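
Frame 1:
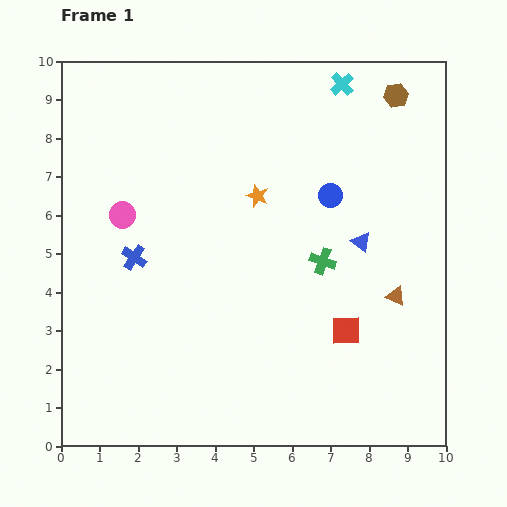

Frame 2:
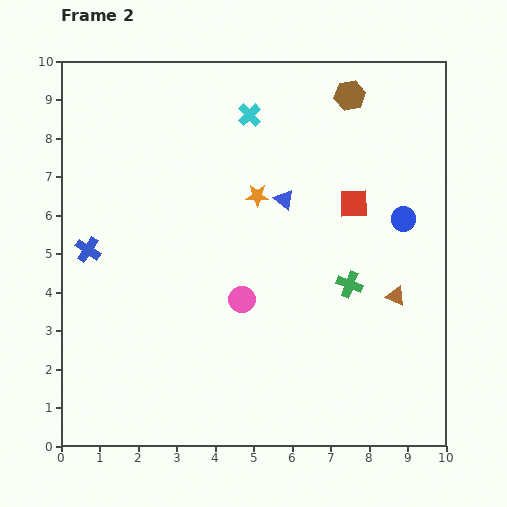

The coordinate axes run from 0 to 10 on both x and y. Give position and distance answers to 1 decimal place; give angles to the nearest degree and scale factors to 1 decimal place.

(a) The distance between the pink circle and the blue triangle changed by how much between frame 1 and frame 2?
-3.4

Distance in frame 1: 6.2. Distance in frame 2: 2.8.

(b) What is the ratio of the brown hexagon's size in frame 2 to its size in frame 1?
1.3×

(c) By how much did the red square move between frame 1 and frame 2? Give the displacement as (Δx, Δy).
(0.2, 3.3)

The red square was at (7.4, 3.0) in frame 1 and (7.6, 6.3) in frame 2.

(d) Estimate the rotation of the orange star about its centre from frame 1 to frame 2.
20° counter-clockwise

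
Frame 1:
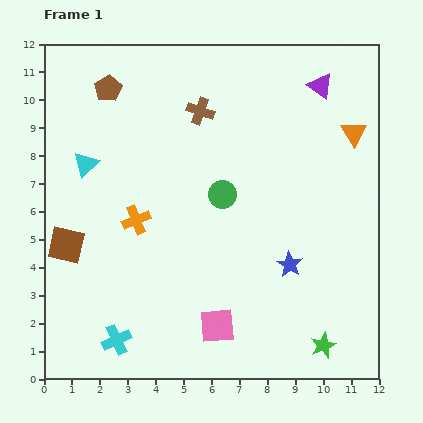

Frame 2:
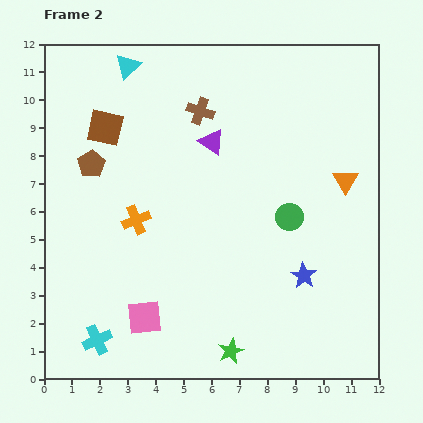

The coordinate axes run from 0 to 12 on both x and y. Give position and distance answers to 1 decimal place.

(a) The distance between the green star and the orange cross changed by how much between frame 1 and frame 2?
-2.3

Distance in frame 1: 8.1. Distance in frame 2: 5.8.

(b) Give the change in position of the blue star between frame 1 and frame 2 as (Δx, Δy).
(0.5, -0.4)

The blue star was at (8.8, 4.1) in frame 1 and (9.3, 3.7) in frame 2.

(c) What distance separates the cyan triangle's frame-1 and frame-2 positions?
3.8

The cyan triangle moved from (1.5, 7.7) to (3.0, 11.2), a distance of √(1.5² + 3.5²) ≈ 3.8.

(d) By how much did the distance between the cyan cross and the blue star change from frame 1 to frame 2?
+0.9

Distance in frame 1: 6.8. Distance in frame 2: 7.7.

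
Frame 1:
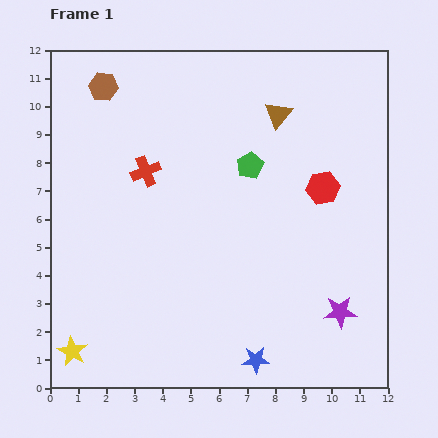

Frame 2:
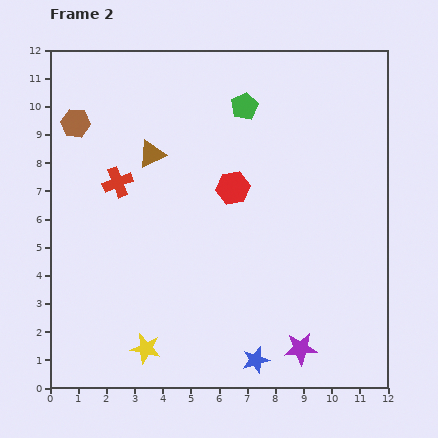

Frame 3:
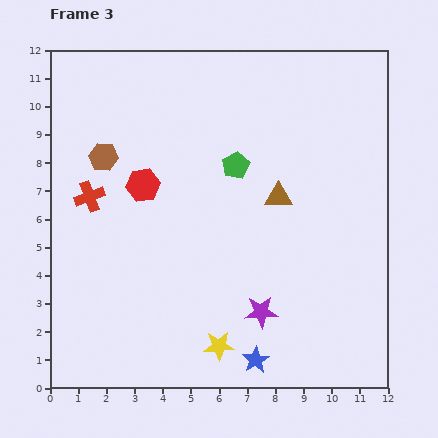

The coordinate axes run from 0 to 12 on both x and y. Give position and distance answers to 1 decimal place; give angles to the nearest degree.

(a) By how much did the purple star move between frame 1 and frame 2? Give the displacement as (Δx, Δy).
(-1.4, -1.3)

The purple star was at (10.3, 2.7) in frame 1 and (8.9, 1.4) in frame 2.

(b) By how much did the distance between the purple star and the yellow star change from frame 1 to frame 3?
-7.7

Distance in frame 1: 9.6. Distance in frame 3: 1.9.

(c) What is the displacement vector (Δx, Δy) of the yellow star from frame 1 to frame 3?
(5.2, 0.2)

The yellow star was at (0.8, 1.3) in frame 1 and (6.0, 1.5) in frame 3.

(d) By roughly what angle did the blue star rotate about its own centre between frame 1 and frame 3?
30° counter-clockwise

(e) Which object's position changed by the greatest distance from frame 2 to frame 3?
the brown triangle

(moved 4.7; next 3.2)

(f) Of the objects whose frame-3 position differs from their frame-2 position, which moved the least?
the red cross

(moved 1.1)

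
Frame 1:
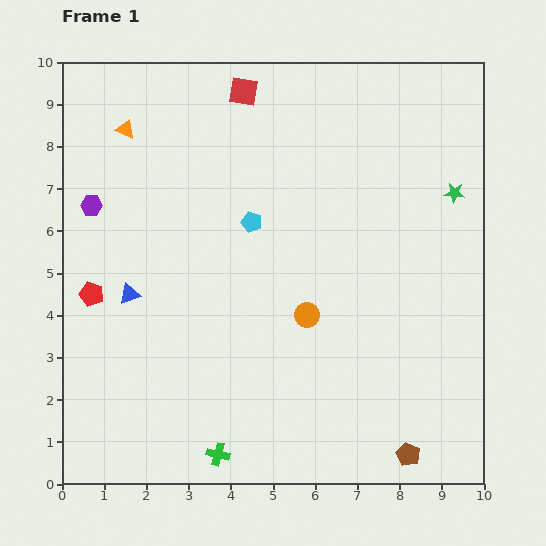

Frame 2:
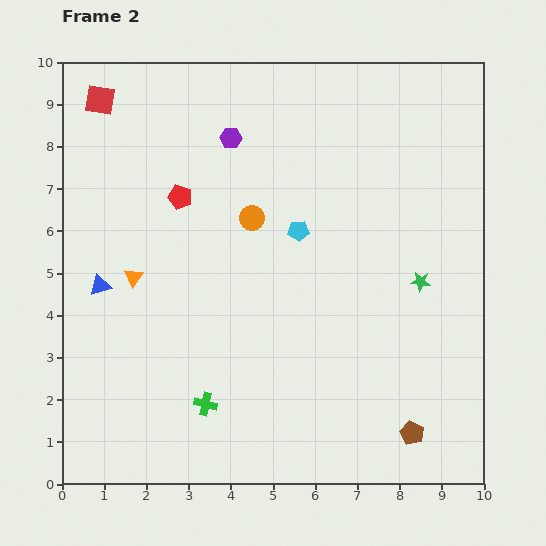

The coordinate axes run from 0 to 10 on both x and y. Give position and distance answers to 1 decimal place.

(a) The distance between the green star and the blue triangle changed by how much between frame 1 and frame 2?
-0.5

Distance in frame 1: 8.1. Distance in frame 2: 7.6.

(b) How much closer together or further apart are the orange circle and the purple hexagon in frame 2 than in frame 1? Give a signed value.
-3.7

Distance in frame 1: 5.7. Distance in frame 2: 2.0.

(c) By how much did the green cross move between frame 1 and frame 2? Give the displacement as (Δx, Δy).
(-0.3, 1.2)

The green cross was at (3.7, 0.7) in frame 1 and (3.4, 1.9) in frame 2.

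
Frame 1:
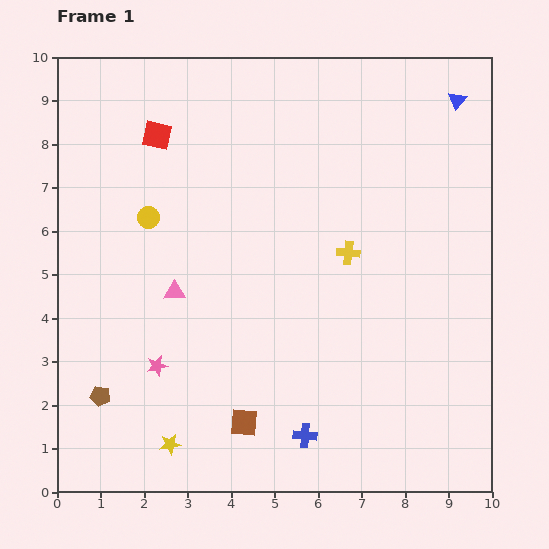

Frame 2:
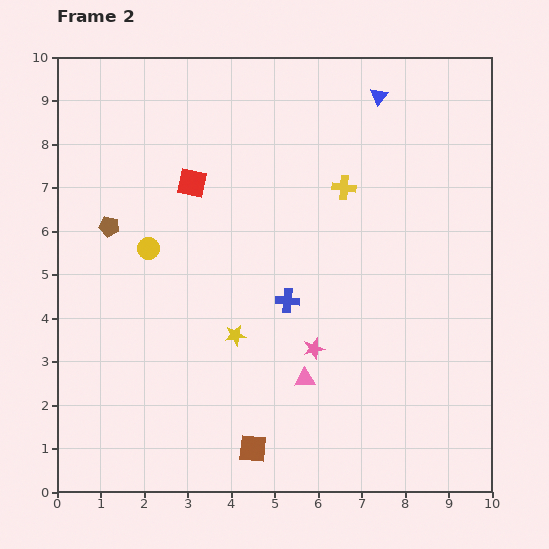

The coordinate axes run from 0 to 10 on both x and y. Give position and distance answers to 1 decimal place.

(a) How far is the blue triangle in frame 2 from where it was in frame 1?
1.8

The blue triangle moved from (9.2, 9.0) to (7.4, 9.1), a distance of √(1.8² + 0.1²) ≈ 1.8.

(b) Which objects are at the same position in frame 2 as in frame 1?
none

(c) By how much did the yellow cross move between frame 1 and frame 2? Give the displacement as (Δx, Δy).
(-0.1, 1.5)

The yellow cross was at (6.7, 5.5) in frame 1 and (6.6, 7.0) in frame 2.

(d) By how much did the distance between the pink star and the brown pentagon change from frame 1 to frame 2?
+4.0

Distance in frame 1: 1.5. Distance in frame 2: 5.5.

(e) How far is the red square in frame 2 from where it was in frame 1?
1.4

The red square moved from (2.3, 8.2) to (3.1, 7.1), a distance of √(0.8² + 1.1²) ≈ 1.4.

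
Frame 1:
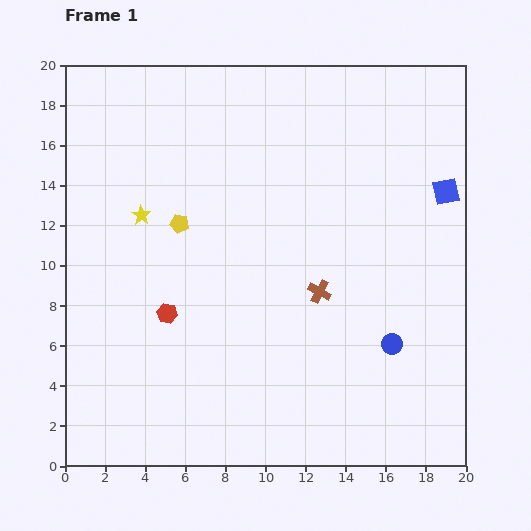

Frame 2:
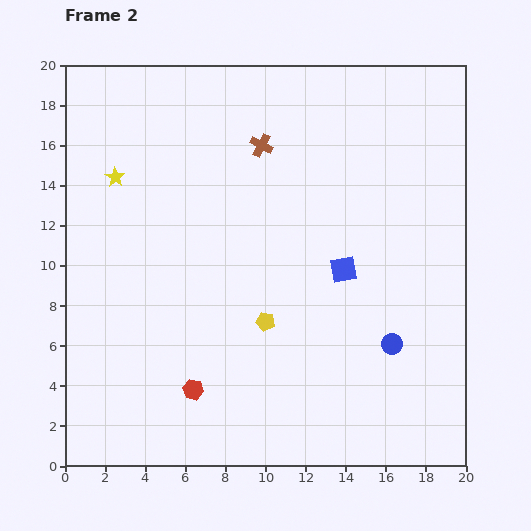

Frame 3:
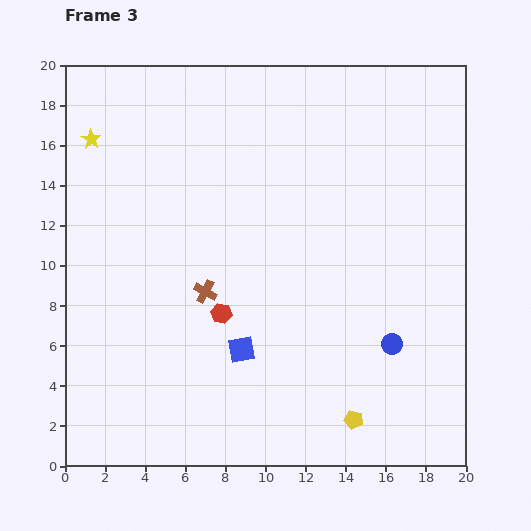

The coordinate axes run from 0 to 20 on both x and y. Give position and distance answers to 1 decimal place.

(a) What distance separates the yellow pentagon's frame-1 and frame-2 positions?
6.5

The yellow pentagon moved from (5.7, 12.1) to (10.0, 7.2), a distance of √(4.3² + 4.9²) ≈ 6.5.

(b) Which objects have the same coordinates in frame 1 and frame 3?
the blue circle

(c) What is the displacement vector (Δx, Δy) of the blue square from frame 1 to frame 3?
(-10.2, -7.9)

The blue square was at (19.0, 13.7) in frame 1 and (8.8, 5.8) in frame 3.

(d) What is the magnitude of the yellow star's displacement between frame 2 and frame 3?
2.2

The yellow star moved from (2.5, 14.4) to (1.3, 16.3), a distance of √(1.2² + 1.9²) ≈ 2.2.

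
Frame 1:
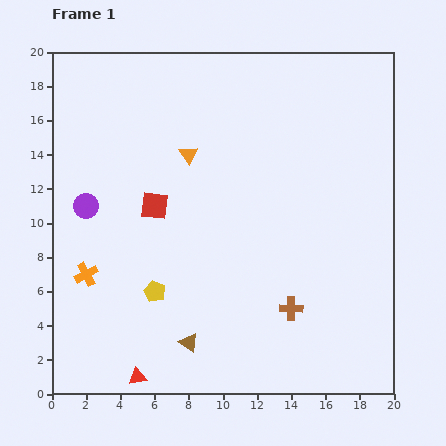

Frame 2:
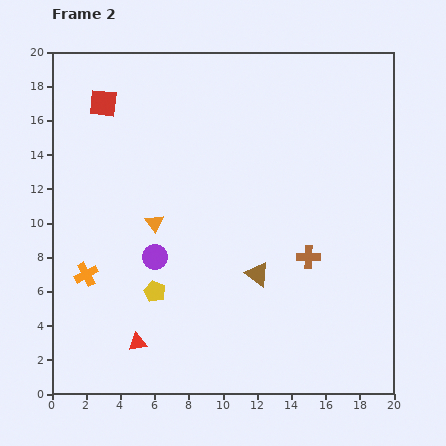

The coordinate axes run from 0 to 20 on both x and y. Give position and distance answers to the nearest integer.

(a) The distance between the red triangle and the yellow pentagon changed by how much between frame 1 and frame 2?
-2

Distance in frame 1: 5. Distance in frame 2: 3.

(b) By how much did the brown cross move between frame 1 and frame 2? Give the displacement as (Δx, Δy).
(1, 3)

The brown cross was at (14, 5) in frame 1 and (15, 8) in frame 2.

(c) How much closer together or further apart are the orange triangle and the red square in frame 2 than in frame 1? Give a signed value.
+4

Distance in frame 1: 4. Distance in frame 2: 8.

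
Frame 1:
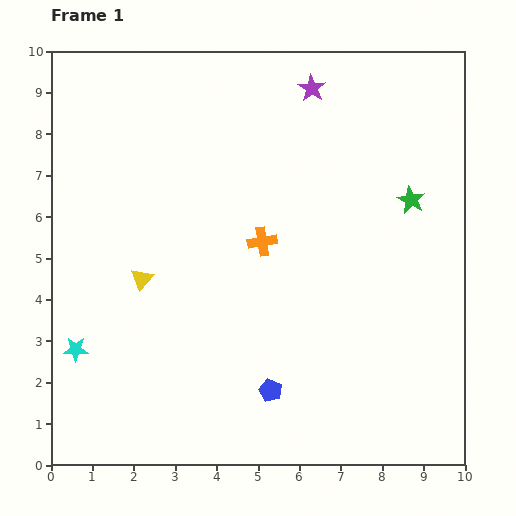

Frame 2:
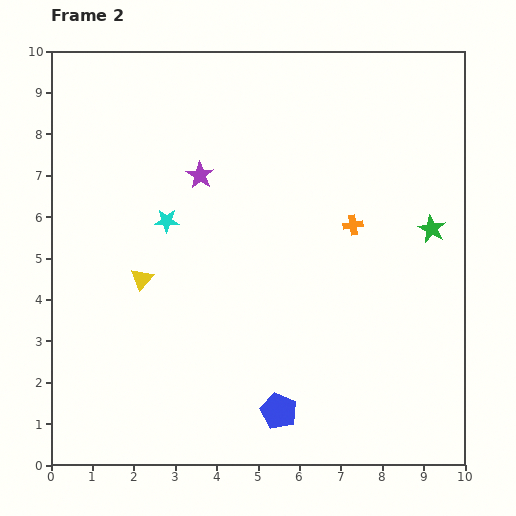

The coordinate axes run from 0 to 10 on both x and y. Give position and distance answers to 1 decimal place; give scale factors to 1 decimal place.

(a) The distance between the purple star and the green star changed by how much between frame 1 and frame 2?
+2.1

Distance in frame 1: 3.6. Distance in frame 2: 5.7.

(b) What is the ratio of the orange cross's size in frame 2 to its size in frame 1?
0.7×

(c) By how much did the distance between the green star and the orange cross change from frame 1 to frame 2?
-1.8

Distance in frame 1: 3.7. Distance in frame 2: 1.9.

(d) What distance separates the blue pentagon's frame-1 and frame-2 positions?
0.5

The blue pentagon moved from (5.3, 1.8) to (5.5, 1.3), a distance of √(0.2² + 0.5²) ≈ 0.5.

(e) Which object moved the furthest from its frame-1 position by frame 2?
the cyan star

(moved 3.8; next 3.4)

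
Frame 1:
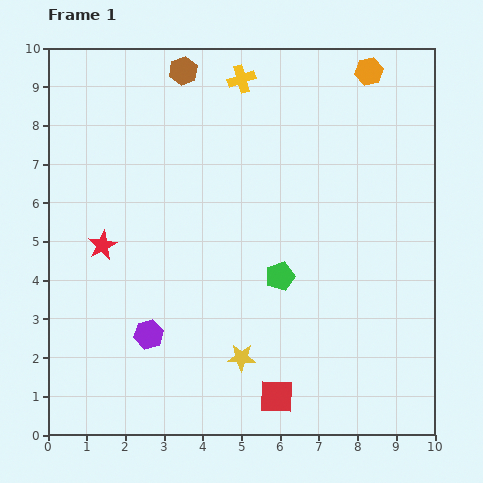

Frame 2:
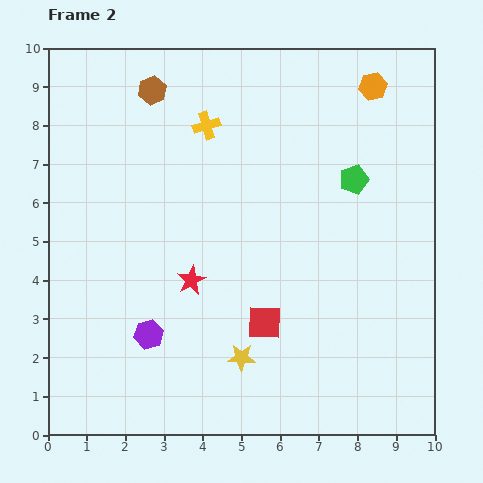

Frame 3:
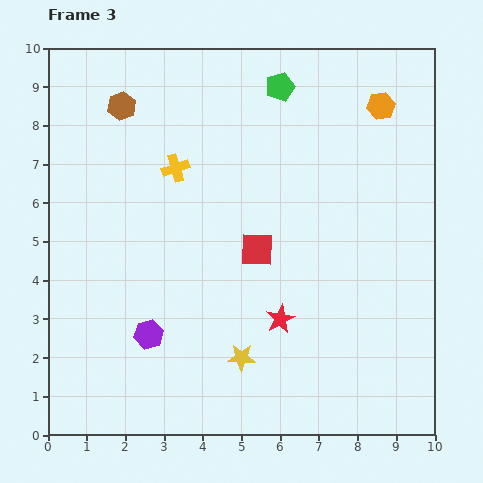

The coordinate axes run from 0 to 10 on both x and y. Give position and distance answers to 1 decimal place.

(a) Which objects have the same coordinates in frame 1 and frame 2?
the yellow star, the purple hexagon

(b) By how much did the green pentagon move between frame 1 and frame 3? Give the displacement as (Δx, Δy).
(0.0, 4.9)

The green pentagon was at (6.0, 4.1) in frame 1 and (6.0, 9.0) in frame 3.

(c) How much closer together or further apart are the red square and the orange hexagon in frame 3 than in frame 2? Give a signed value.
-1.8

Distance in frame 2: 6.7. Distance in frame 3: 4.9.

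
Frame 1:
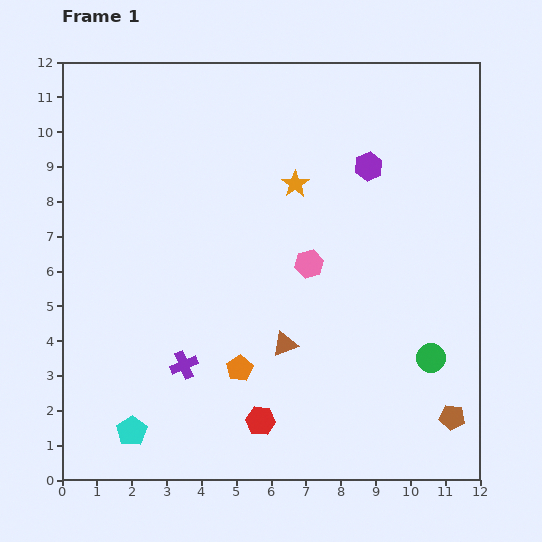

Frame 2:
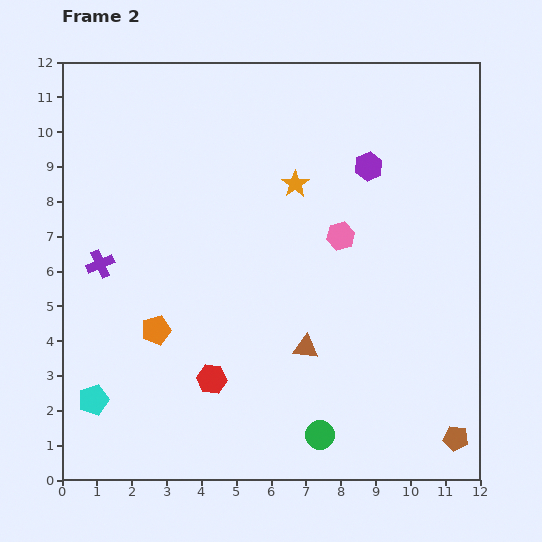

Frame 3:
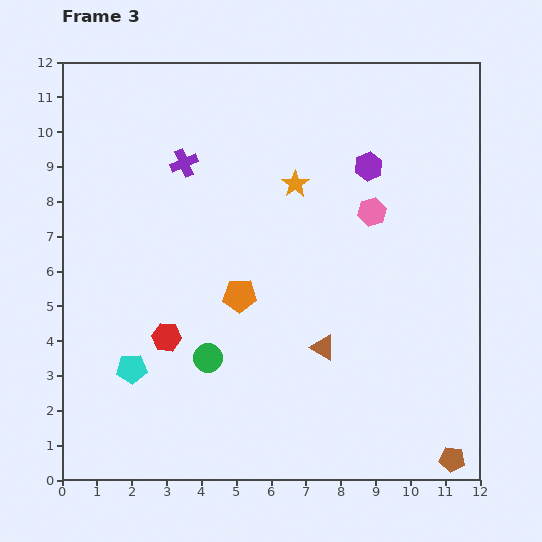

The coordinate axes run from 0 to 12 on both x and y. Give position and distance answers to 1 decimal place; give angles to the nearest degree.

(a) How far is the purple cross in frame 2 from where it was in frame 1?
3.8

The purple cross moved from (3.5, 3.3) to (1.1, 6.2), a distance of √(2.4² + 2.9²) ≈ 3.8.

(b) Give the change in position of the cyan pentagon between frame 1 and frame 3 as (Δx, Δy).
(0.0, 1.8)

The cyan pentagon was at (2.0, 1.4) in frame 1 and (2.0, 3.2) in frame 3.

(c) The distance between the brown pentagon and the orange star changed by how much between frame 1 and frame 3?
+1.0

Distance in frame 1: 8.1. Distance in frame 3: 9.1.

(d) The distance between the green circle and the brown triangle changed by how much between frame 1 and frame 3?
-0.9

Distance in frame 1: 4.2. Distance in frame 3: 3.3.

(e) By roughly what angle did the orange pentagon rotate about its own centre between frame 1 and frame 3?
31° clockwise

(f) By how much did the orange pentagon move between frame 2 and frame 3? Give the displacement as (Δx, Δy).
(2.4, 1.0)

The orange pentagon was at (2.7, 4.3) in frame 2 and (5.1, 5.3) in frame 3.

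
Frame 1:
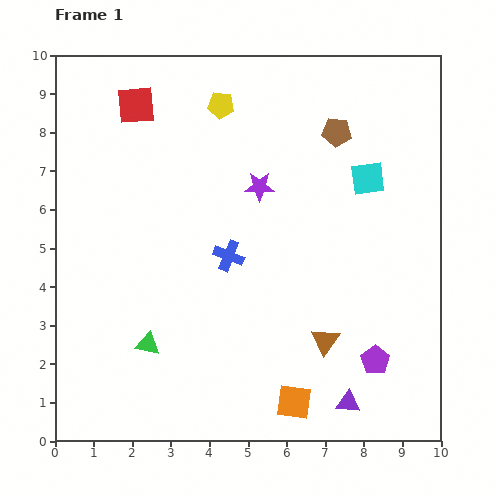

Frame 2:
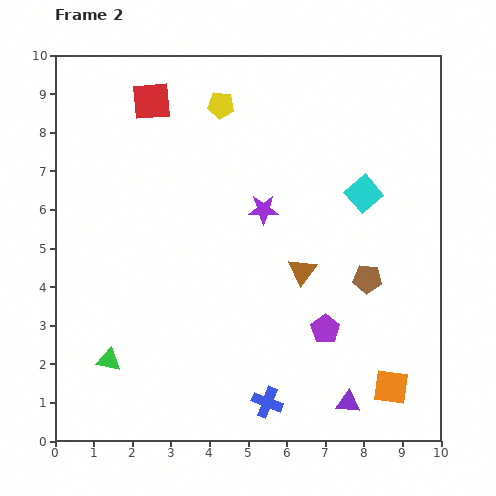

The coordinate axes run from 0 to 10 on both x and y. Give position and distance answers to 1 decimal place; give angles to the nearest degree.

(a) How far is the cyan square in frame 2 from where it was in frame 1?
0.4

The cyan square moved from (8.1, 6.8) to (8.0, 6.4), a distance of √(0.1² + 0.4²) ≈ 0.4.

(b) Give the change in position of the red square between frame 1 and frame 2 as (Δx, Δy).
(0.4, 0.1)

The red square was at (2.1, 8.7) in frame 1 and (2.5, 8.8) in frame 2.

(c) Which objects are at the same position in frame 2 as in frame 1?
the purple triangle, the yellow pentagon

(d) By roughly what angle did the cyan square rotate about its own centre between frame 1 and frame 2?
34° counter-clockwise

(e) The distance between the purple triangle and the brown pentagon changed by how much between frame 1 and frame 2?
-3.8

Distance in frame 1: 7.0. Distance in frame 2: 3.2.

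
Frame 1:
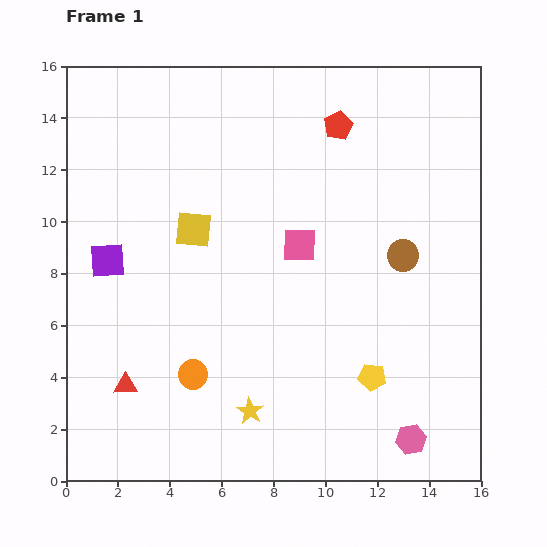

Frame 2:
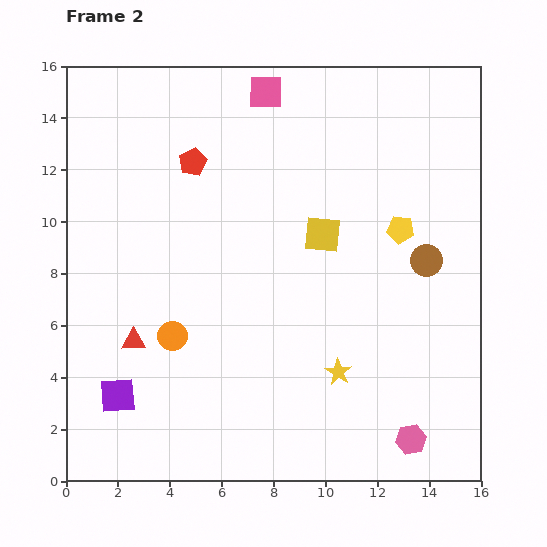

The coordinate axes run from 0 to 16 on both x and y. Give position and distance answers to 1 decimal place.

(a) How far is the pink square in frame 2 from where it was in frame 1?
6.0

The pink square moved from (9.0, 9.1) to (7.7, 15.0), a distance of √(1.3² + 5.9²) ≈ 6.0.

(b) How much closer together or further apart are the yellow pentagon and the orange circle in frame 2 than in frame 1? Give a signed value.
+2.8

Distance in frame 1: 6.9. Distance in frame 2: 9.7.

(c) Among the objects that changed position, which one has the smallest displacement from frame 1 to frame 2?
the brown circle

(moved 0.9)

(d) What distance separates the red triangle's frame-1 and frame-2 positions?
1.7

The red triangle moved from (2.3, 3.7) to (2.6, 5.4), a distance of √(0.3² + 1.7²) ≈ 1.7.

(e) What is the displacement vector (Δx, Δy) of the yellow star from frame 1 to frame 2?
(3.4, 1.5)

The yellow star was at (7.1, 2.7) in frame 1 and (10.5, 4.2) in frame 2.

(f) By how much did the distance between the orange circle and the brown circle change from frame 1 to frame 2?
+0.9

Distance in frame 1: 9.3. Distance in frame 2: 10.2.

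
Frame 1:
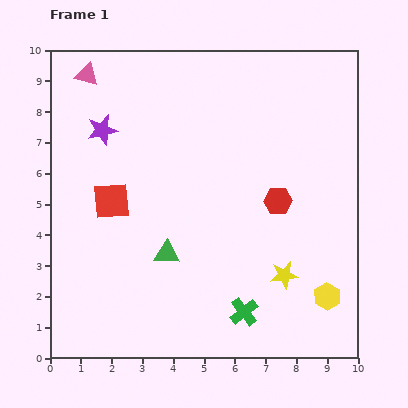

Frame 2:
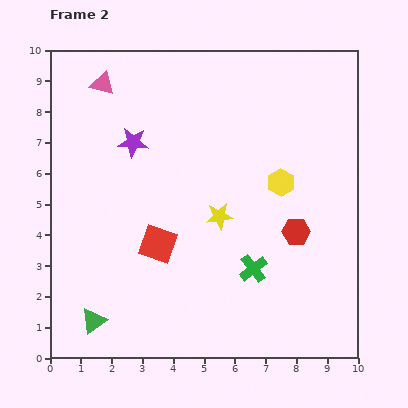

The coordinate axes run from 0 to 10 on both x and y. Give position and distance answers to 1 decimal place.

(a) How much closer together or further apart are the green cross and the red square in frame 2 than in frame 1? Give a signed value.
-2.4

Distance in frame 1: 5.6. Distance in frame 2: 3.2.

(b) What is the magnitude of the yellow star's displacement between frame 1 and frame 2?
2.8

The yellow star moved from (7.6, 2.7) to (5.5, 4.6), a distance of √(2.1² + 1.9²) ≈ 2.8.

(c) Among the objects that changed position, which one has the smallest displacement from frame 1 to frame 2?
the pink triangle

(moved 0.6)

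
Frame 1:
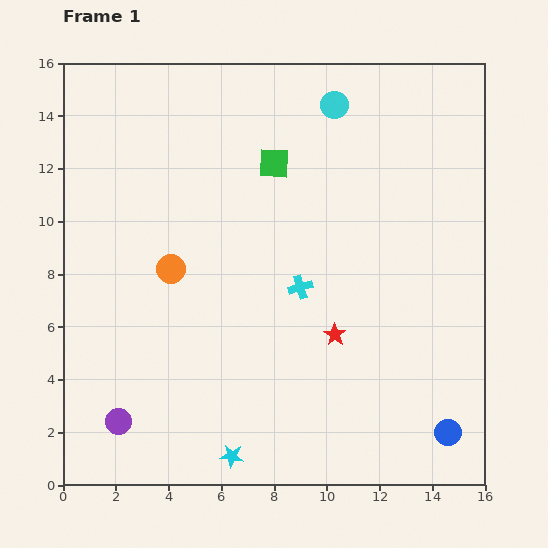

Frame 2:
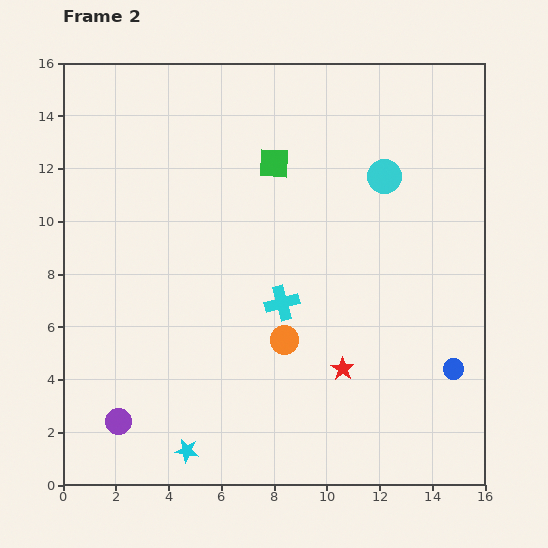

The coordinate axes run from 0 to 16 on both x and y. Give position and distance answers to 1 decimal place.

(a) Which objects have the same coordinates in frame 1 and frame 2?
the purple circle, the green square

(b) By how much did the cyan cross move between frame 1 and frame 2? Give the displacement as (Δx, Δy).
(-0.7, -0.6)

The cyan cross was at (9.0, 7.5) in frame 1 and (8.3, 6.9) in frame 2.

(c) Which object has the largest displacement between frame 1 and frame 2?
the orange circle

(moved 5.1; next 3.3)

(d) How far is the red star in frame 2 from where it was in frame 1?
1.3

The red star moved from (10.3, 5.7) to (10.6, 4.4), a distance of √(0.3² + 1.3²) ≈ 1.3.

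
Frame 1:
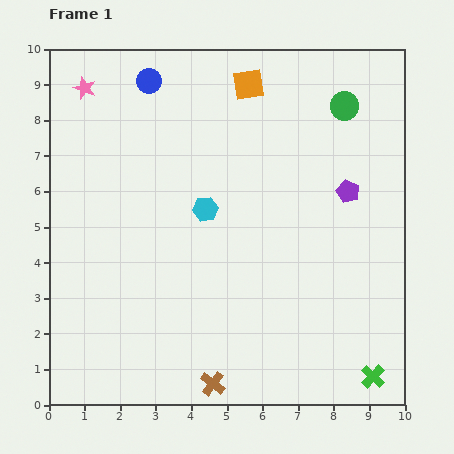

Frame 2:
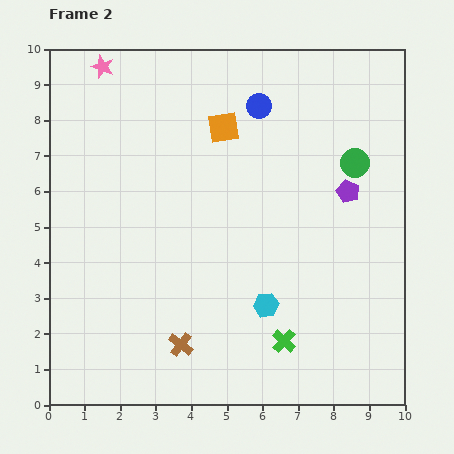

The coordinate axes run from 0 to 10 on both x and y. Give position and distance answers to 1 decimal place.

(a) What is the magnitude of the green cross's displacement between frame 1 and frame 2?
2.7

The green cross moved from (9.1, 0.8) to (6.6, 1.8), a distance of √(2.5² + 1.0²) ≈ 2.7.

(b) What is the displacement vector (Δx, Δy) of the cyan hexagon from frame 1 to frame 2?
(1.7, -2.7)

The cyan hexagon was at (4.4, 5.5) in frame 1 and (6.1, 2.8) in frame 2.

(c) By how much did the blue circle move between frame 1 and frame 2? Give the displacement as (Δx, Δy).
(3.1, -0.7)

The blue circle was at (2.8, 9.1) in frame 1 and (5.9, 8.4) in frame 2.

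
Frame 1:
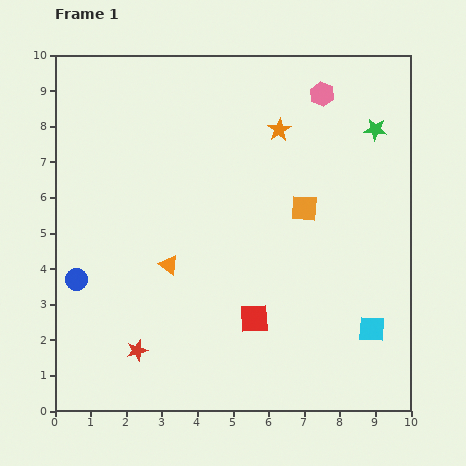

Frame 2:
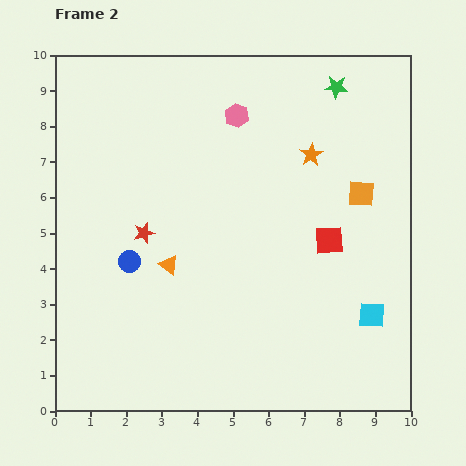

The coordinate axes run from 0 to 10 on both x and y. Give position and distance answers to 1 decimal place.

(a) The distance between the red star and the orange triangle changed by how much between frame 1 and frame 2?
-1.5

Distance in frame 1: 2.6. Distance in frame 2: 1.1.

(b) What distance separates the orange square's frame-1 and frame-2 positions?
1.6

The orange square moved from (7.0, 5.7) to (8.6, 6.1), a distance of √(1.6² + 0.4²) ≈ 1.6.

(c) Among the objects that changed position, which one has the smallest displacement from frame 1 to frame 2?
the cyan square

(moved 0.4)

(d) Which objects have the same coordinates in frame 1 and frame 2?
the orange triangle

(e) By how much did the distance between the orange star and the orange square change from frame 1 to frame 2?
-0.5

Distance in frame 1: 2.3. Distance in frame 2: 1.8.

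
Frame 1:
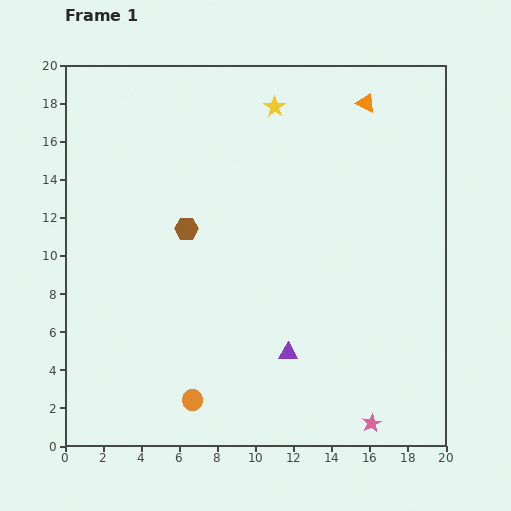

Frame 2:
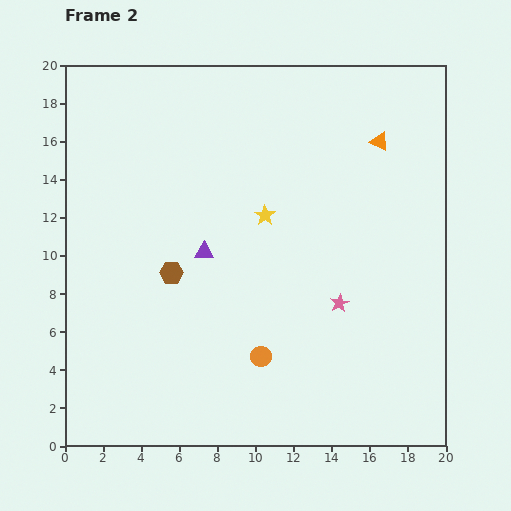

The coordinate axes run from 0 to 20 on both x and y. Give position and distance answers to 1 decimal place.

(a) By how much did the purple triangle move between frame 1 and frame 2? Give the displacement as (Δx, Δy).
(-4.4, 5.3)

The purple triangle was at (11.7, 4.9) in frame 1 and (7.3, 10.2) in frame 2.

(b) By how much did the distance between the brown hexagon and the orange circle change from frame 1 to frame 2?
-2.6

Distance in frame 1: 9.0. Distance in frame 2: 6.4.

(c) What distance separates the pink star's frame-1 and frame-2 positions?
6.5

The pink star moved from (16.1, 1.2) to (14.4, 7.5), a distance of √(1.7² + 6.3²) ≈ 6.5.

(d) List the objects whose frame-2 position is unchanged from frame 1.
none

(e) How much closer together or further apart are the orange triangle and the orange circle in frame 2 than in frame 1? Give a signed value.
-5.2

Distance in frame 1: 18.1. Distance in frame 2: 12.9.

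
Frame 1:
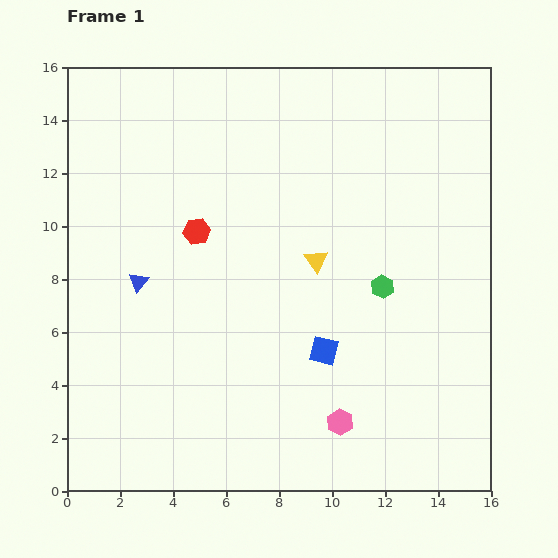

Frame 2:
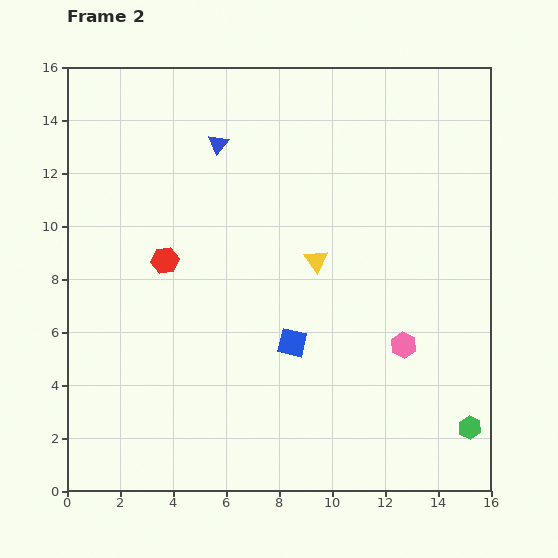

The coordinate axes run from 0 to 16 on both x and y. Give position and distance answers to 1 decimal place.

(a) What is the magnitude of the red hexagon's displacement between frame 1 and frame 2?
1.6

The red hexagon moved from (4.9, 9.8) to (3.7, 8.7), a distance of √(1.2² + 1.1²) ≈ 1.6.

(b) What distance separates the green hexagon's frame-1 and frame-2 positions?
6.2

The green hexagon moved from (11.9, 7.7) to (15.2, 2.4), a distance of √(3.3² + 5.3²) ≈ 6.2.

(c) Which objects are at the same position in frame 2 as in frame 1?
the yellow triangle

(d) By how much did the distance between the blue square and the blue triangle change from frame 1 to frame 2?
+0.5

Distance in frame 1: 7.5. Distance in frame 2: 8.0.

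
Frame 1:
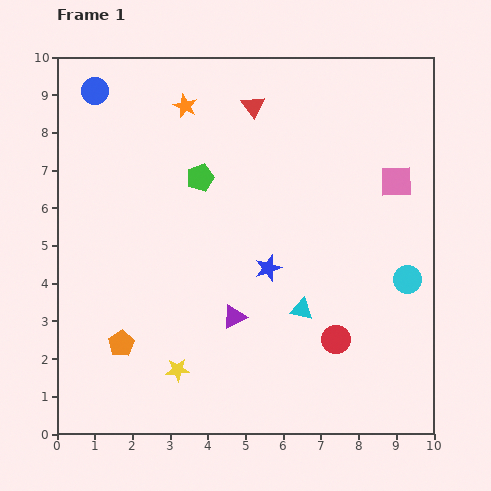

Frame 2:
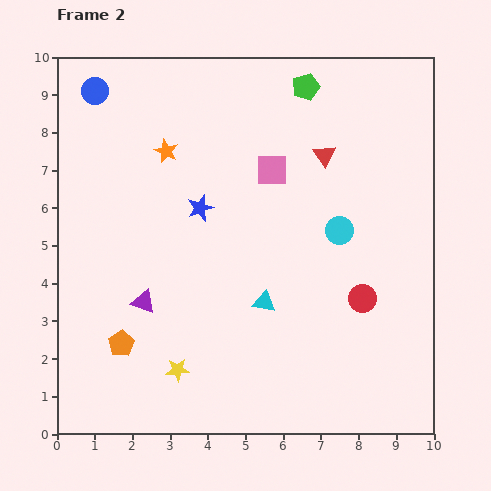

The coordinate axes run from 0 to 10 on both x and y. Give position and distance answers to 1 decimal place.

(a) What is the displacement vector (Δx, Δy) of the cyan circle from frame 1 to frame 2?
(-1.8, 1.3)

The cyan circle was at (9.3, 4.1) in frame 1 and (7.5, 5.4) in frame 2.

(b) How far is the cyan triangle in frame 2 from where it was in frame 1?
1.0

The cyan triangle moved from (6.5, 3.3) to (5.5, 3.5), a distance of √(1.0² + 0.2²) ≈ 1.0.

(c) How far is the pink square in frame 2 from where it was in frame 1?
3.3

The pink square moved from (9.0, 6.7) to (5.7, 7.0), a distance of √(3.3² + 0.3²) ≈ 3.3.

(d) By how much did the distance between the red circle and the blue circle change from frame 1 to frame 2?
-0.2

Distance in frame 1: 9.2. Distance in frame 2: 9.0.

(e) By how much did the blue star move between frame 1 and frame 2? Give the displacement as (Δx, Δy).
(-1.8, 1.6)

The blue star was at (5.6, 4.4) in frame 1 and (3.8, 6.0) in frame 2.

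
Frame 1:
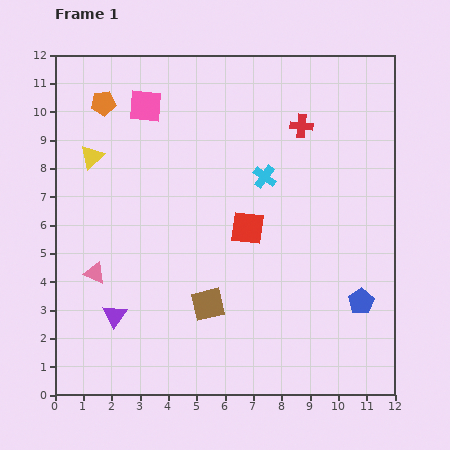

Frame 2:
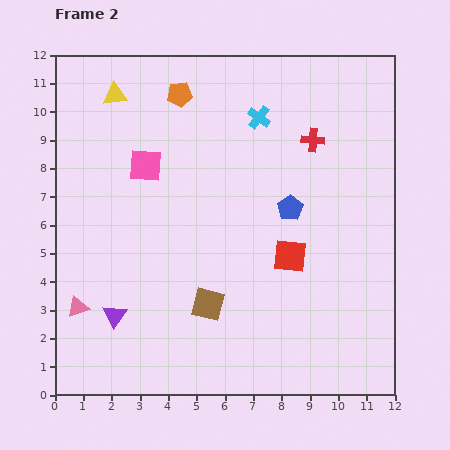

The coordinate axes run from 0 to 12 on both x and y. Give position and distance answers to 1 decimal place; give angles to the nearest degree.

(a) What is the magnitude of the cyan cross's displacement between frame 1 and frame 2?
2.1

The cyan cross moved from (7.4, 7.7) to (7.2, 9.8), a distance of √(0.2² + 2.1²) ≈ 2.1.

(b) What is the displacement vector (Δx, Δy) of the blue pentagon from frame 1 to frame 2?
(-2.5, 3.3)

The blue pentagon was at (10.8, 3.3) in frame 1 and (8.3, 6.6) in frame 2.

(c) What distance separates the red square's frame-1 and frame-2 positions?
1.8

The red square moved from (6.8, 5.9) to (8.3, 4.9), a distance of √(1.5² + 1.0²) ≈ 1.8.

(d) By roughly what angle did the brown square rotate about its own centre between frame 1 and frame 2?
28° clockwise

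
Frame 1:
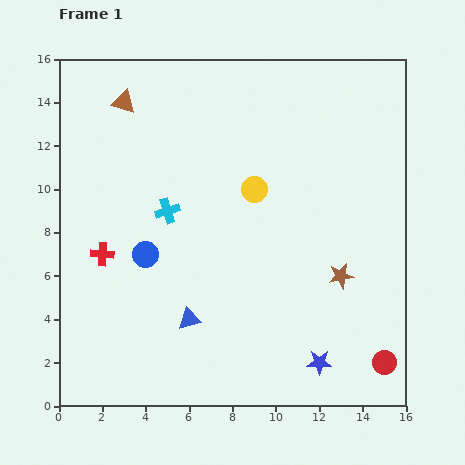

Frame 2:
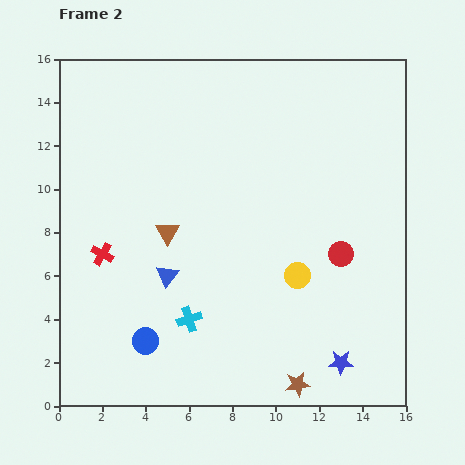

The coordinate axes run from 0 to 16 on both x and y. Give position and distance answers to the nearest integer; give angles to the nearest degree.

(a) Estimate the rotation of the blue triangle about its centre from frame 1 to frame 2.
40° counter-clockwise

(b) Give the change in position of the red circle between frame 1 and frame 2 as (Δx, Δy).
(-2, 5)

The red circle was at (15, 2) in frame 1 and (13, 7) in frame 2.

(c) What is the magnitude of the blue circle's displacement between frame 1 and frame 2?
4

The blue circle moved from (4, 7) to (4, 3), a distance of √(0² + 4²) ≈ 4.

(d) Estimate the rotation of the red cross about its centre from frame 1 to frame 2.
25° clockwise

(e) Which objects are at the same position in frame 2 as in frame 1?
the red cross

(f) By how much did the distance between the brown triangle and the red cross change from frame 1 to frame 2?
-4

Distance in frame 1: 7. Distance in frame 2: 3.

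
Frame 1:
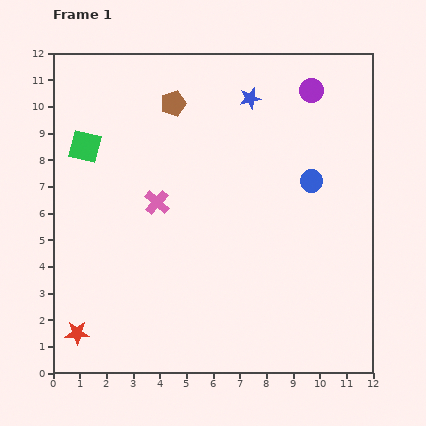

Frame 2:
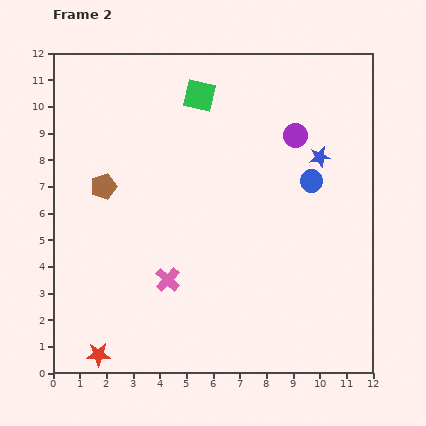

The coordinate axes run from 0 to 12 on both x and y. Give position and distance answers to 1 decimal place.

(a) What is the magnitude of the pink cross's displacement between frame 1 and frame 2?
2.9

The pink cross moved from (3.9, 6.4) to (4.3, 3.5), a distance of √(0.4² + 2.9²) ≈ 2.9.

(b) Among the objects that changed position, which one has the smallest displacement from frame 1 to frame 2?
the red star

(moved 1.1)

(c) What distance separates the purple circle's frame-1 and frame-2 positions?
1.8

The purple circle moved from (9.7, 10.6) to (9.1, 8.9), a distance of √(0.6² + 1.7²) ≈ 1.8.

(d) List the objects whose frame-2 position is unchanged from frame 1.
the blue circle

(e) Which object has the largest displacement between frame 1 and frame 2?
the green square

(moved 4.7; next 4.0)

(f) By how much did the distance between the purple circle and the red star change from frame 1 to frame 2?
-1.7

Distance in frame 1: 12.7. Distance in frame 2: 11.0.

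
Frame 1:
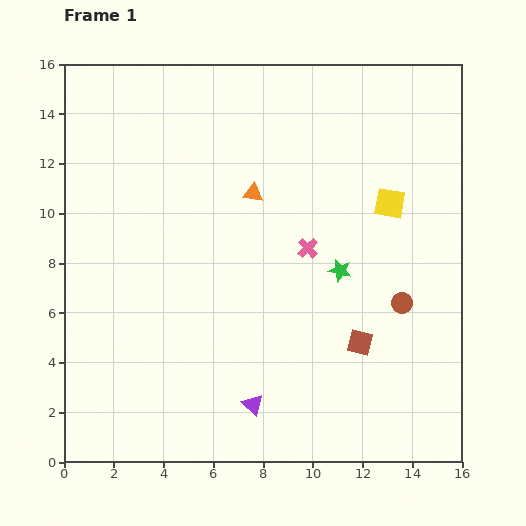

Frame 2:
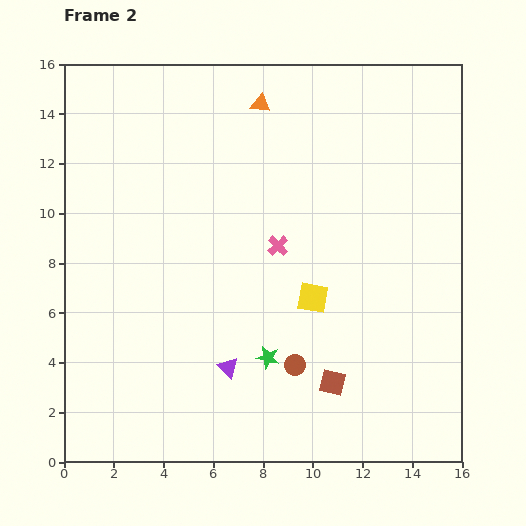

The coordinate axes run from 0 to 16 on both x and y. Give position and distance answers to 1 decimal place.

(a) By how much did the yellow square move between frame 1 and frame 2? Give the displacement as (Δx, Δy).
(-3.1, -3.8)

The yellow square was at (13.1, 10.4) in frame 1 and (10.0, 6.6) in frame 2.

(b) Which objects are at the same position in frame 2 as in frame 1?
none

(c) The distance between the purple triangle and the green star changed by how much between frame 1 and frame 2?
-4.8

Distance in frame 1: 6.4. Distance in frame 2: 1.6.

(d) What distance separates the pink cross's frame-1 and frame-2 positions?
1.2

The pink cross moved from (9.8, 8.6) to (8.6, 8.7), a distance of √(1.2² + 0.1²) ≈ 1.2.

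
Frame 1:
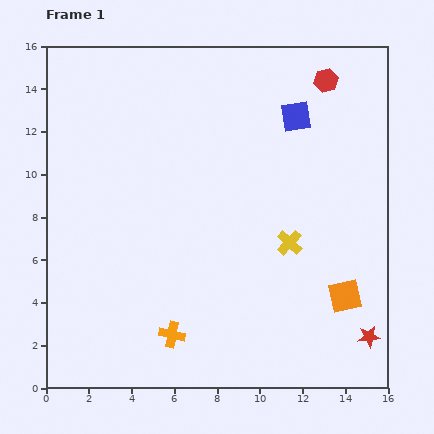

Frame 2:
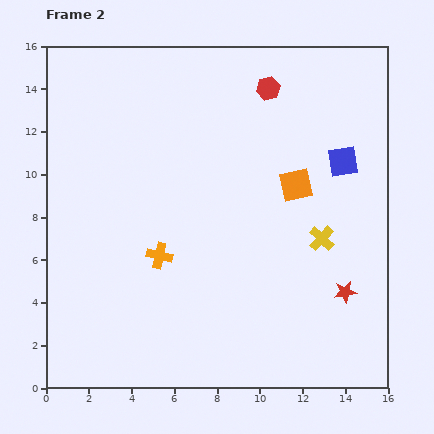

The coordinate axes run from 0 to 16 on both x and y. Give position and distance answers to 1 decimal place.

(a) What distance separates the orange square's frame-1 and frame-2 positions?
5.7

The orange square moved from (14.0, 4.3) to (11.7, 9.5), a distance of √(2.3² + 5.2²) ≈ 5.7.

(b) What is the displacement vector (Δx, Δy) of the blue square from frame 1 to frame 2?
(2.2, -2.1)

The blue square was at (11.7, 12.7) in frame 1 and (13.9, 10.6) in frame 2.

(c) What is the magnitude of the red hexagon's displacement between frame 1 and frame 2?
2.7

The red hexagon moved from (13.1, 14.4) to (10.4, 14.0), a distance of √(2.7² + 0.4²) ≈ 2.7.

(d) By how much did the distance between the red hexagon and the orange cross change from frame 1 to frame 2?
-4.6

Distance in frame 1: 13.9. Distance in frame 2: 9.3.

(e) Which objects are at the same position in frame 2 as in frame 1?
none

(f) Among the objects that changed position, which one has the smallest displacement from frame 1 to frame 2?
the yellow cross

(moved 1.5)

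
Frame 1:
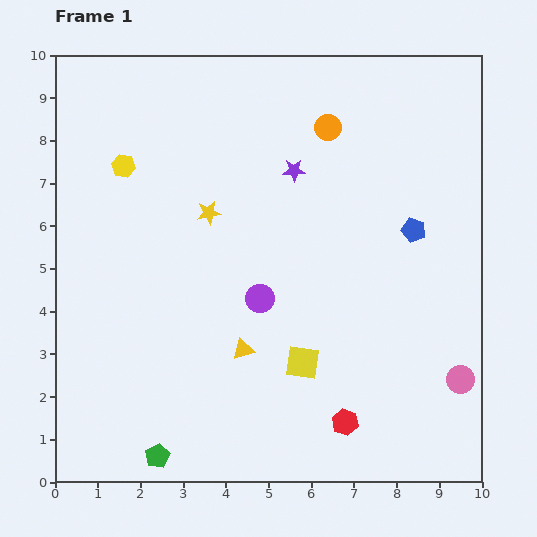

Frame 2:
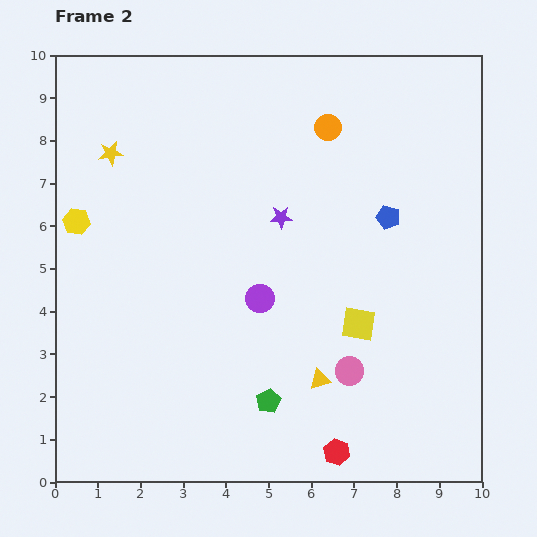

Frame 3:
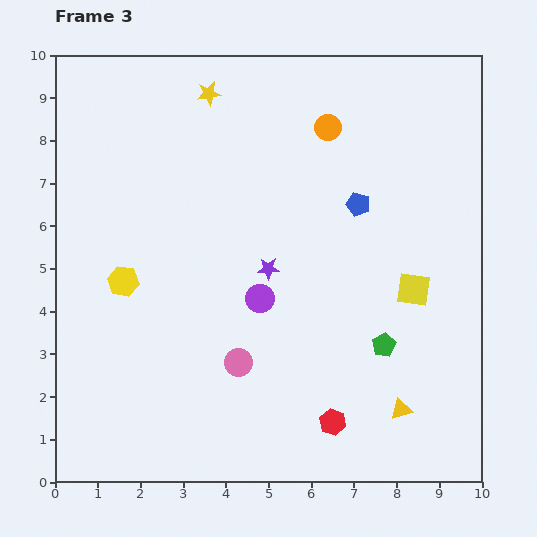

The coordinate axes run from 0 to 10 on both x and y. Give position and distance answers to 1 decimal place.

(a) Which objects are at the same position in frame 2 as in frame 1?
the orange circle, the purple circle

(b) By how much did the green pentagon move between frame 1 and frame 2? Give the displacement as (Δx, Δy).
(2.6, 1.3)

The green pentagon was at (2.4, 0.6) in frame 1 and (5.0, 1.9) in frame 2.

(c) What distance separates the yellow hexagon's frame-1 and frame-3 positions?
2.7

The yellow hexagon moved from (1.6, 7.4) to (1.6, 4.7), a distance of √(0.0² + 2.7²) ≈ 2.7.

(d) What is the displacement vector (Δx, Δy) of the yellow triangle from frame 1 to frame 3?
(3.7, -1.4)

The yellow triangle was at (4.4, 3.1) in frame 1 and (8.1, 1.7) in frame 3.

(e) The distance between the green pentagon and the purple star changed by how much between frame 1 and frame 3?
-4.2

Distance in frame 1: 7.4. Distance in frame 3: 3.2.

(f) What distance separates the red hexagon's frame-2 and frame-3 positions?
0.7

The red hexagon moved from (6.6, 0.7) to (6.5, 1.4), a distance of √(0.1² + 0.7²) ≈ 0.7.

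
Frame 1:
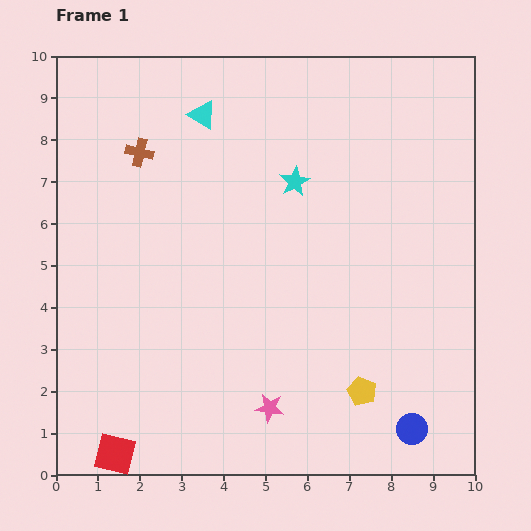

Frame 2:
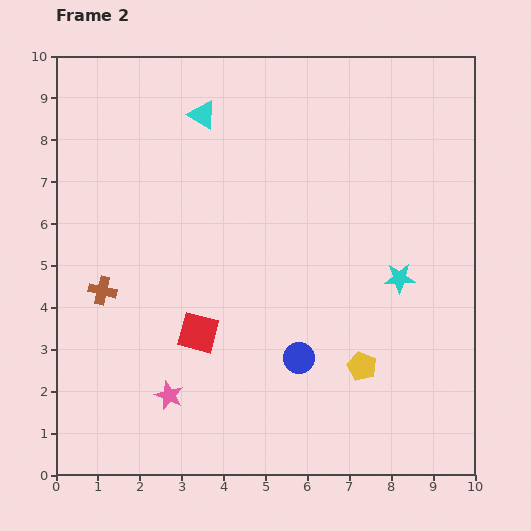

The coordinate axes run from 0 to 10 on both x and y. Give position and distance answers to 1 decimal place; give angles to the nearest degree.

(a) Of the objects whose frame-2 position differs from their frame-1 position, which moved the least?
the yellow pentagon

(moved 0.6)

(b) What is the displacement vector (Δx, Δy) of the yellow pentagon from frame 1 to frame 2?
(0.0, 0.6)

The yellow pentagon was at (7.3, 2.0) in frame 1 and (7.3, 2.6) in frame 2.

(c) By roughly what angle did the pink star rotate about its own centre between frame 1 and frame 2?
16° clockwise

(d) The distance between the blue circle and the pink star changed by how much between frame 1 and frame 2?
-0.2

Distance in frame 1: 3.4. Distance in frame 2: 3.2.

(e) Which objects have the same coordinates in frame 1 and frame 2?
the cyan triangle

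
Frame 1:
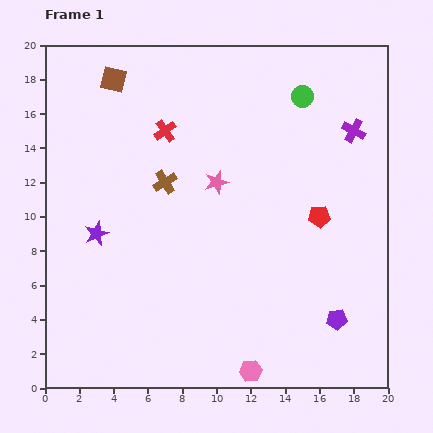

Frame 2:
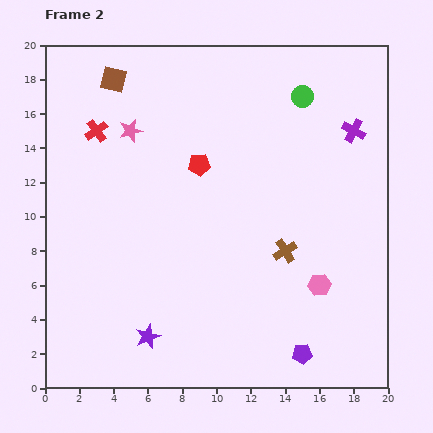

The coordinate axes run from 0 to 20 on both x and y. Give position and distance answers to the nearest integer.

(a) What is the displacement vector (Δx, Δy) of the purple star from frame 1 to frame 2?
(3, -6)

The purple star was at (3, 9) in frame 1 and (6, 3) in frame 2.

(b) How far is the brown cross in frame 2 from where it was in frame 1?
8

The brown cross moved from (7, 12) to (14, 8), a distance of √(7² + 4²) ≈ 8.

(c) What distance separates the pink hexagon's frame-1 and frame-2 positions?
6

The pink hexagon moved from (12, 1) to (16, 6), a distance of √(4² + 5²) ≈ 6.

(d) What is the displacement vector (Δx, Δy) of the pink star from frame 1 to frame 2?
(-5, 3)

The pink star was at (10, 12) in frame 1 and (5, 15) in frame 2.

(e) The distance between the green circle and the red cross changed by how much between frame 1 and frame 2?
+4

Distance in frame 1: 8. Distance in frame 2: 12.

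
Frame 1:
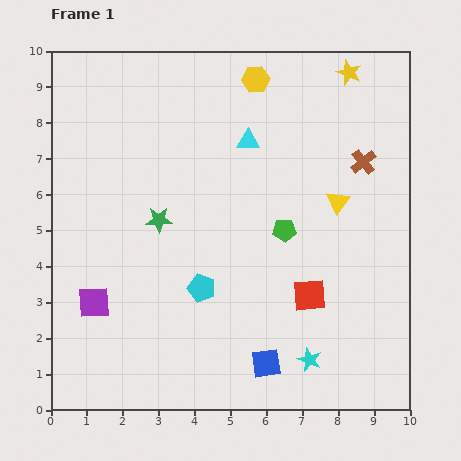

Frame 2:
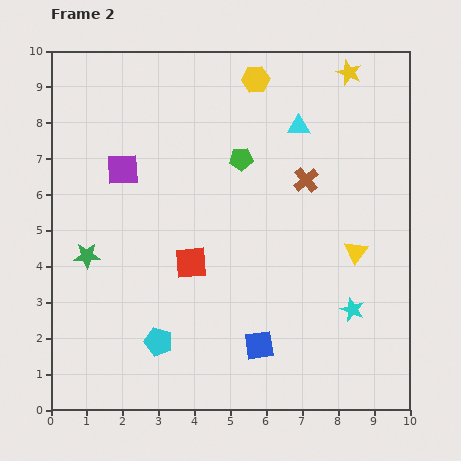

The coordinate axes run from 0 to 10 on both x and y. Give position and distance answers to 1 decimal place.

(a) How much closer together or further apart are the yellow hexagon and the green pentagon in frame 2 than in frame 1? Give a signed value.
-2.1

Distance in frame 1: 4.3. Distance in frame 2: 2.2.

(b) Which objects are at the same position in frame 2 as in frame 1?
the yellow hexagon, the yellow star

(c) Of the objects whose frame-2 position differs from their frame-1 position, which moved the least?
the blue square

(moved 0.5)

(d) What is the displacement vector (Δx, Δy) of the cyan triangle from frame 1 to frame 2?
(1.4, 0.4)

The cyan triangle was at (5.5, 7.5) in frame 1 and (6.9, 7.9) in frame 2.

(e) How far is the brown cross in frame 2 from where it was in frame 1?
1.7

The brown cross moved from (8.7, 6.9) to (7.1, 6.4), a distance of √(1.6² + 0.5²) ≈ 1.7.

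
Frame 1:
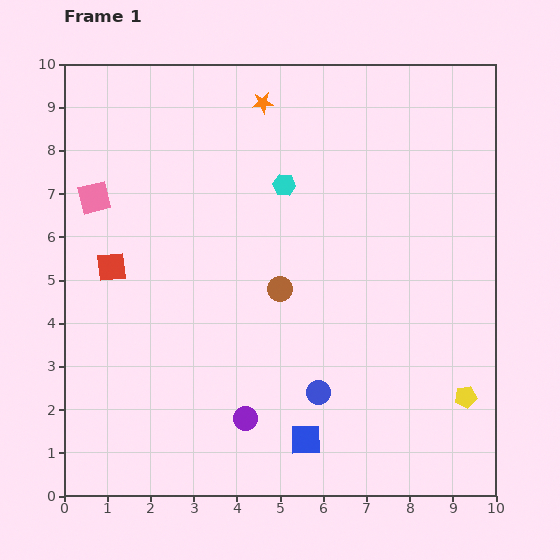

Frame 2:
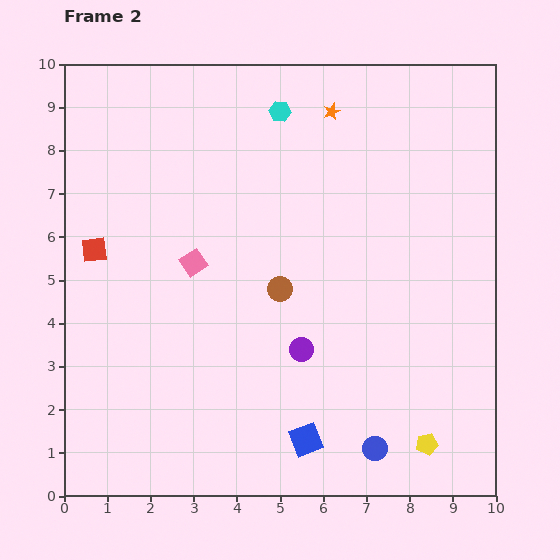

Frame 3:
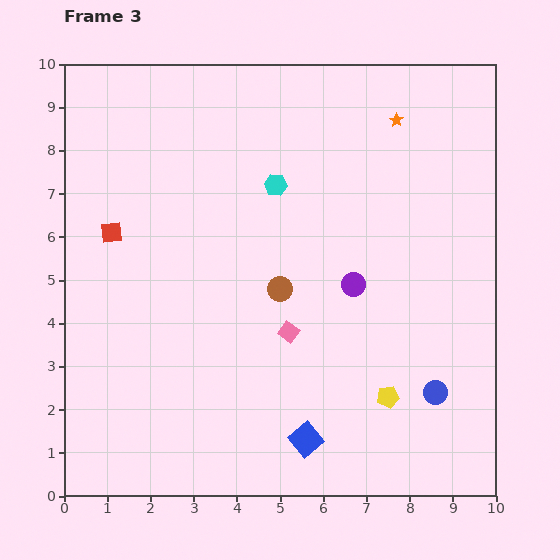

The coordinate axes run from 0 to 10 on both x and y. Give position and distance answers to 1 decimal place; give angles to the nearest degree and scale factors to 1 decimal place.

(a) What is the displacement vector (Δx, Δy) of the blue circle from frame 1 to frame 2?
(1.3, -1.3)

The blue circle was at (5.9, 2.4) in frame 1 and (7.2, 1.1) in frame 2.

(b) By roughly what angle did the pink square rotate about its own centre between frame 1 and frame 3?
40° counter-clockwise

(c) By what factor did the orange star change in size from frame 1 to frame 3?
0.6×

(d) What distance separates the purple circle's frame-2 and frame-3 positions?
1.9

The purple circle moved from (5.5, 3.4) to (6.7, 4.9), a distance of √(1.2² + 1.5²) ≈ 1.9.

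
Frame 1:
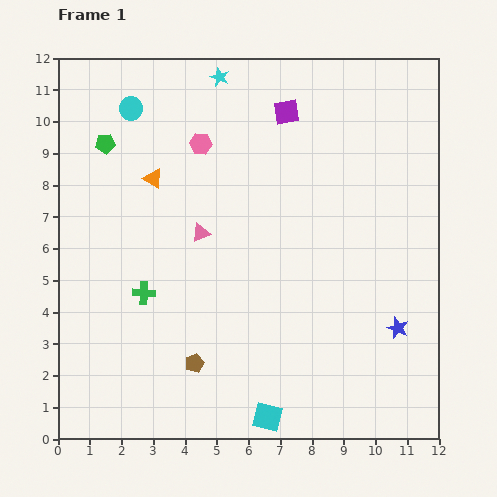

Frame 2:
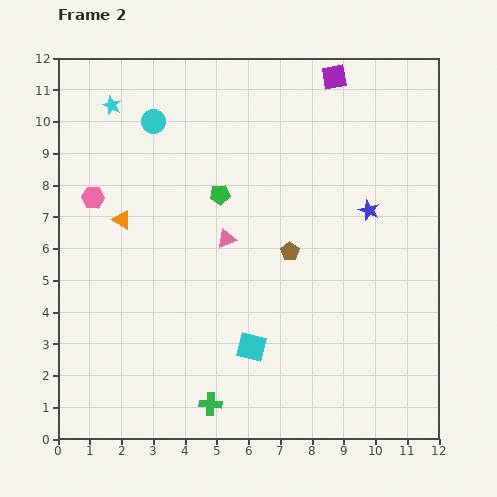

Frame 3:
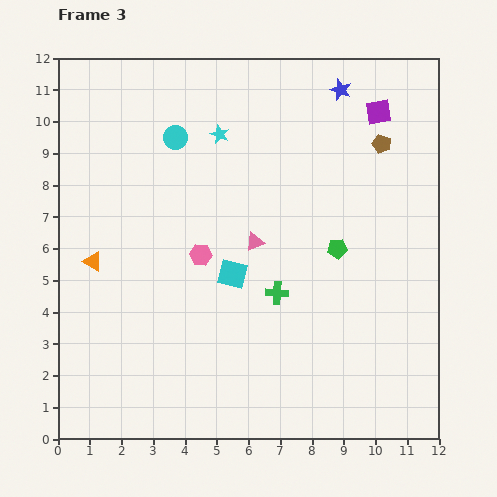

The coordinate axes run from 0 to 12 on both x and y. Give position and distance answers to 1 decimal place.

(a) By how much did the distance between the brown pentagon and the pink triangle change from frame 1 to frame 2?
-2.1

Distance in frame 1: 4.1. Distance in frame 2: 2.0.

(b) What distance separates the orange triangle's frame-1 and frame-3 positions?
3.2

The orange triangle moved from (3.0, 8.2) to (1.1, 5.6), a distance of √(1.9² + 2.6²) ≈ 3.2.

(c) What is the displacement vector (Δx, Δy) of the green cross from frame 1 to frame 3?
(4.2, 0.0)

The green cross was at (2.7, 4.6) in frame 1 and (6.9, 4.6) in frame 3.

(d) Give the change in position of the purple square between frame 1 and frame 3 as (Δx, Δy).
(2.9, 0.0)

The purple square was at (7.2, 10.3) in frame 1 and (10.1, 10.3) in frame 3.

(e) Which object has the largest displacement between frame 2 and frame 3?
the brown pentagon

(moved 4.5; next 4.1)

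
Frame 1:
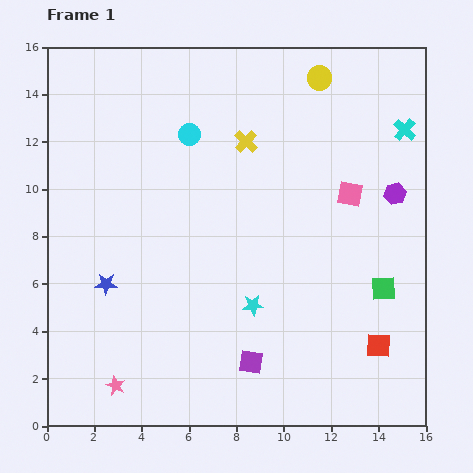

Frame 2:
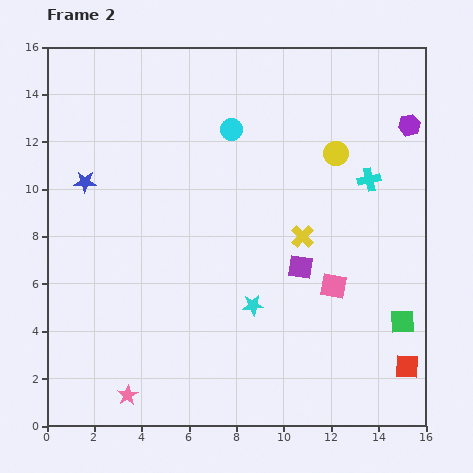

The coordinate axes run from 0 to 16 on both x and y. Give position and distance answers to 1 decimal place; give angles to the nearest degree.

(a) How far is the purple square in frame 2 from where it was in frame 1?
4.5

The purple square moved from (8.6, 2.7) to (10.7, 6.7), a distance of √(2.1² + 4.0²) ≈ 4.5.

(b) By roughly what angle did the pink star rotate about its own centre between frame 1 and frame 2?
18° clockwise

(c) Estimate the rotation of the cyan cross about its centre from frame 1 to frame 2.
36° clockwise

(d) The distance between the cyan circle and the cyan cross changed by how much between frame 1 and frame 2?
-2.9

Distance in frame 1: 9.1. Distance in frame 2: 6.2.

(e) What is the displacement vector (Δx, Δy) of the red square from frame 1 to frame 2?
(1.2, -0.9)

The red square was at (14.0, 3.4) in frame 1 and (15.2, 2.5) in frame 2.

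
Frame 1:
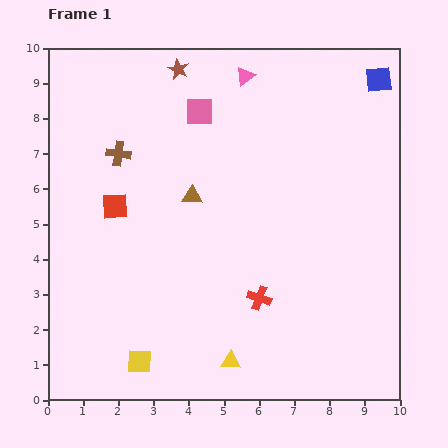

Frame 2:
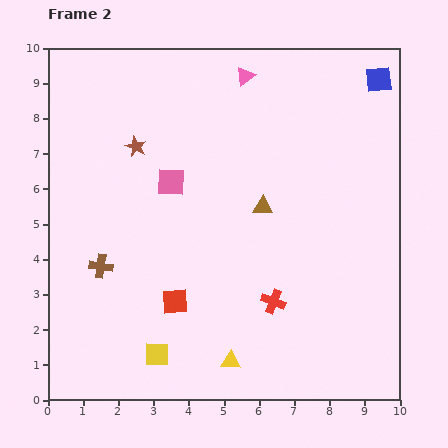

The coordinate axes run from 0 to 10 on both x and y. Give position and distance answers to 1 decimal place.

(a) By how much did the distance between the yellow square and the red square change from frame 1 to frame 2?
-2.9

Distance in frame 1: 4.5. Distance in frame 2: 1.6.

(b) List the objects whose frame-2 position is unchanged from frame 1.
the pink triangle, the yellow triangle, the blue square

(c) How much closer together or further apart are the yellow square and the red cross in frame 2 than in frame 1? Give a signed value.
-0.2

Distance in frame 1: 3.8. Distance in frame 2: 3.6.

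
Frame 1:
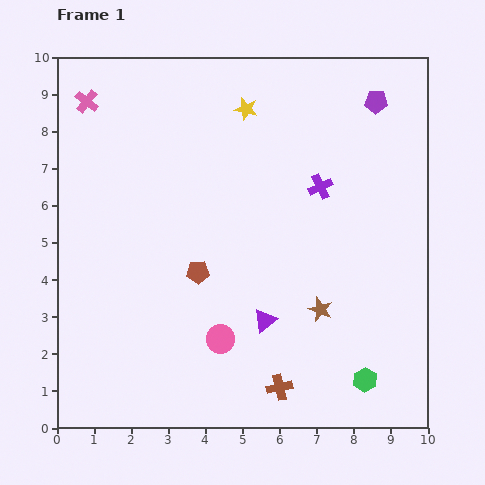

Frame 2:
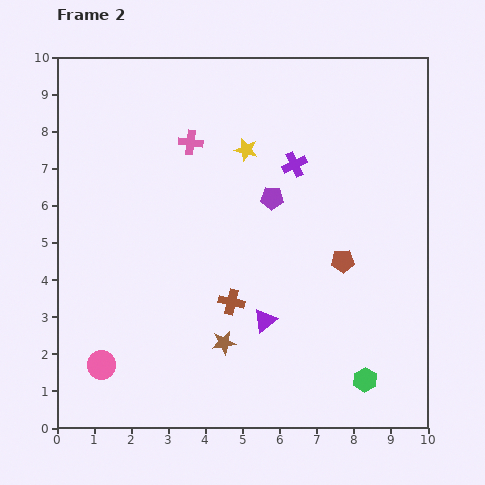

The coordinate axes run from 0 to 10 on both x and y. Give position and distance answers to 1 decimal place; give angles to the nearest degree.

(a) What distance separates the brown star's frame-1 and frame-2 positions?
2.8

The brown star moved from (7.1, 3.2) to (4.5, 2.3), a distance of √(2.6² + 0.9²) ≈ 2.8.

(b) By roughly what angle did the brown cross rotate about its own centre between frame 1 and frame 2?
26° clockwise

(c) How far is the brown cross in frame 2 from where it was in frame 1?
2.6

The brown cross moved from (6.0, 1.1) to (4.7, 3.4), a distance of √(1.3² + 2.3²) ≈ 2.6.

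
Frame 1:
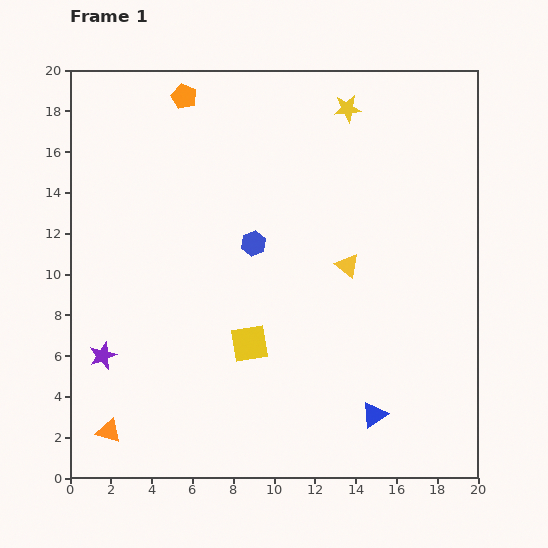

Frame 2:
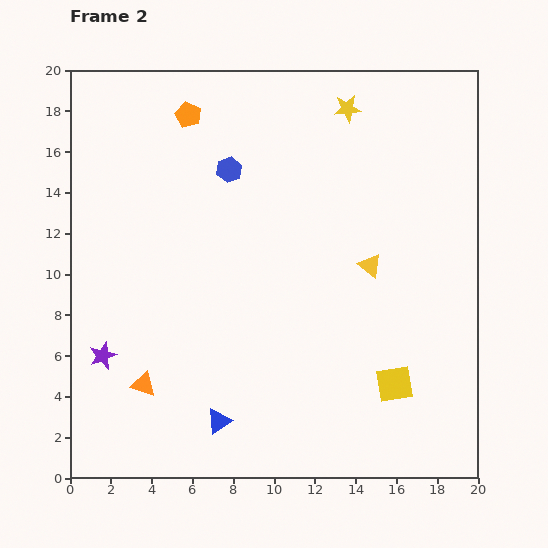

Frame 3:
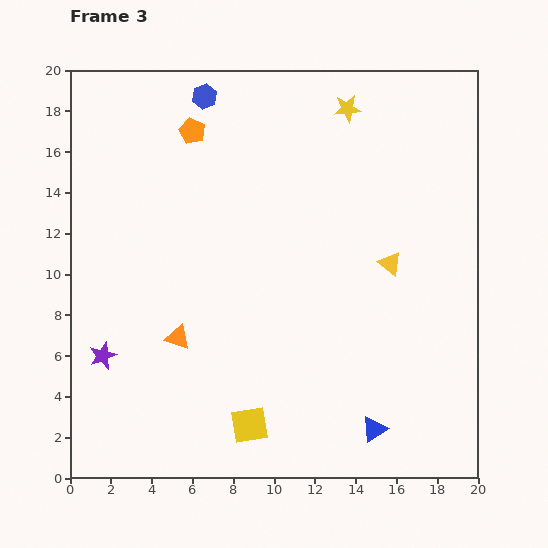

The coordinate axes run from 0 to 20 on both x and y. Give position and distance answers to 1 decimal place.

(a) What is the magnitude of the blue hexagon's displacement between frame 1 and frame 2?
3.8

The blue hexagon moved from (9.0, 11.5) to (7.8, 15.1), a distance of √(1.2² + 3.6²) ≈ 3.8.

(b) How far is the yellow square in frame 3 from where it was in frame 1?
4.0

The yellow square moved from (8.8, 6.6) to (8.8, 2.6), a distance of √(0.0² + 4.0²) ≈ 4.0.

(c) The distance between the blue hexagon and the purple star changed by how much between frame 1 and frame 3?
+4.4

Distance in frame 1: 9.2. Distance in frame 3: 13.6.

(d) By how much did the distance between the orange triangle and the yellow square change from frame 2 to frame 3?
-6.8

Distance in frame 2: 12.3. Distance in frame 3: 5.5.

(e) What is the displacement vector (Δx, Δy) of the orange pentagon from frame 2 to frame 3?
(0.2, -0.8)

The orange pentagon was at (5.8, 17.8) in frame 2 and (6.0, 17.0) in frame 3.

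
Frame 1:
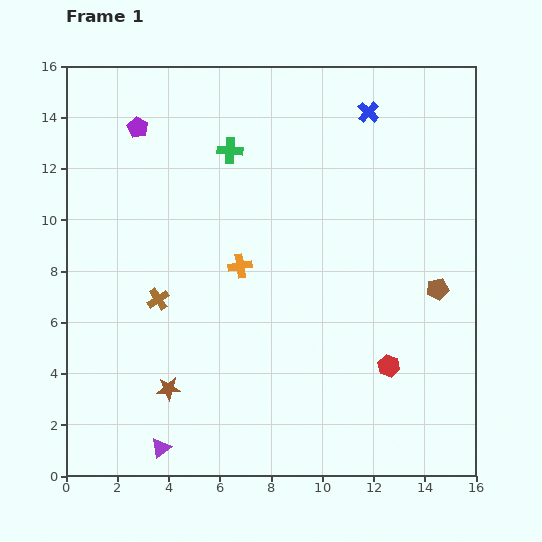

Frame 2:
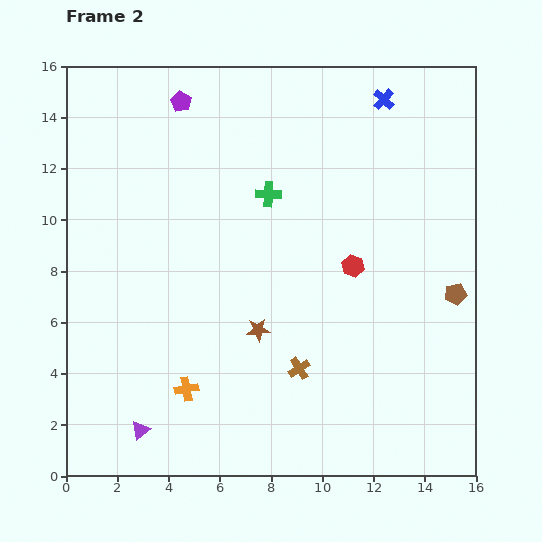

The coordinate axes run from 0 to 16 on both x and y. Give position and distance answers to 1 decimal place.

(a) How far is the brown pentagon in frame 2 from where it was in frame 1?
0.7

The brown pentagon moved from (14.5, 7.3) to (15.2, 7.1), a distance of √(0.7² + 0.2²) ≈ 0.7.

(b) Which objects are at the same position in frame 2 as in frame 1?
none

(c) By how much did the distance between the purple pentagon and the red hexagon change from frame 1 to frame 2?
-4.2

Distance in frame 1: 13.5. Distance in frame 2: 9.3.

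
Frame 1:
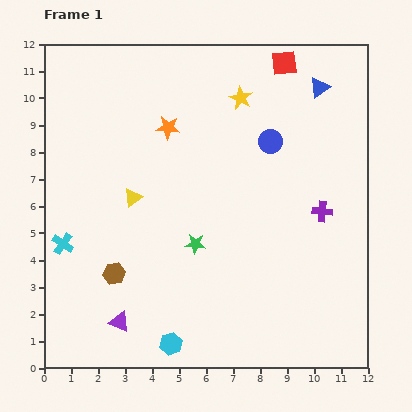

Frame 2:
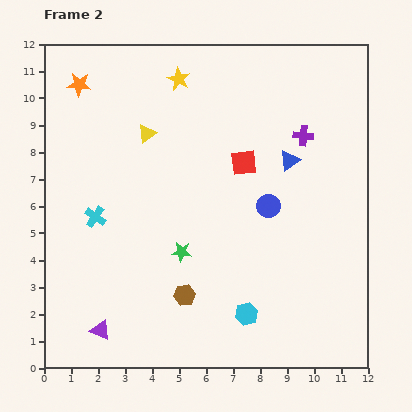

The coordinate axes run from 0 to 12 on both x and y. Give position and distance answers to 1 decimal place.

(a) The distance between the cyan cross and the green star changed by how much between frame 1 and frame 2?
-1.4

Distance in frame 1: 4.9. Distance in frame 2: 3.5.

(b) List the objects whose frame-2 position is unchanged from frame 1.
none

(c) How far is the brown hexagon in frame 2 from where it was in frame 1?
2.7

The brown hexagon moved from (2.6, 3.5) to (5.2, 2.7), a distance of √(2.6² + 0.8²) ≈ 2.7.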